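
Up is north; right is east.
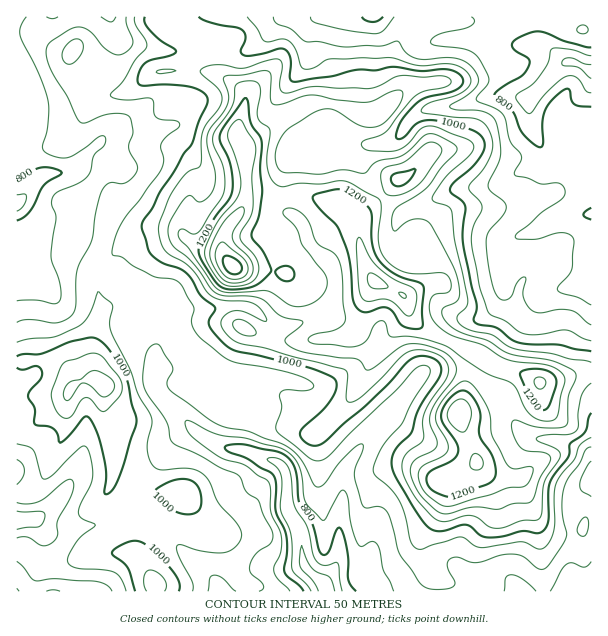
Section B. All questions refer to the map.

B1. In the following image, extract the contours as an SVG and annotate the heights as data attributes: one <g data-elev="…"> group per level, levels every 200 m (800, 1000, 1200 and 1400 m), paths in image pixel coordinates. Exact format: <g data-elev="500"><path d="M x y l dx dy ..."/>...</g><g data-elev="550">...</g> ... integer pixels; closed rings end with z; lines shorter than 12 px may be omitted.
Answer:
<g data-elev="800"><path d="M304 591l-5-6-12-9-3-4 3-20 0-13-2-9-9-18 0-27-2-9-4-4-10-5-12-8-20-7-3-3 1-3 11-2 11 1 30 7 12 7 4 6 2 8 3 30 13 21 8 28 3 3 4-1 9-24 3-2 2 1 3 7 4 18 0 26 3 6 5 5"/><path d="M591 220l-5-2-3-3 2-3 6-4"/><path d="M17 181l15-10 9-3 12 0 9 5-18 12-14 26-6 6-7 3"/><path d="M591 107l-12-1-5-2-3-5-2-10-3 0-6 4-10 9-5 9-3 12 1 20-3 4-6-3-10-9-4-6-7-18-17-12-2-3 1-3 5-4 22-14 7-9 1-4-1-3-13-8-4-4 1-5 5-4 13-6 9 0 26 10 25 5"/><path d="M383 17l-5 4-6 1-7-2-3-3"/></g><g data-elev="1000"><path d="M179 591l1-4-1-6-9-14-23-21-6-4-6-1-7 1-9 4-6 5-1 3 16 14 7 23"/><path d="M180 513l14 1 4-3 3-5 0-9-2-9-5-6-6-3-9 0-9 3-12 6-4 4 2 5 6 6 9 6z"/><path d="M17 368l6 2 13-4 5 3 1 5-1 4-11 12-2 5 1 4 6 9-1 15 2 2 12 1 6 3 3 5 3 9 9-8 15-18 3-1 3 3 9 18 6 25 1 15-2 15 1 2 5-1 6-8 5-12 16-53-10-40-17-29-11-11-9-2-21 4-28 12-17 0-7 2"/><path d="M591 351l-16-2-17-4-27-1-12-1-8-4-14-11-18-4-5-3 3-16-6-20-8-45 2-33-3-6-10-7-2-5 3-6 18-15 9-10 4-9 0-9-5-6-8-4-40-10-8 1-6 2-15 15-4 1-2-2 2-9 4-8 16-18 8-5 24-5 10-5 3-6-4-7-12-5-27 2-28-4-17 3-19 0-24 6-39 6-3-5 0-20-5-7-6-1-18 5-16 2-4-5 5-13-4-8-6-3-26-5-11-5"/><path d="M145 17l0 6 5 8 9 8 17 12-6 5-18 4-7 3-6 11-1 9 5 3 24-2 25 3 12 6 4 8-9 21-7 22-9 10-10 19-13 19-8 17-10 13 0 6 6 21 4 6 8 6 19 7 7 5 6 7 9 16 13 10 1 3-6 11 0 6 7 9 12 12 11 5 70 16 20 7 6 4 2 8-6 12-8 11-22 21-1 4 4 6 10 5 9-3 46-41 20-19 20-23 11-4 12 2 8 7 1 4-1 6-21 33-8 25-14 14-5 12 0 8 2 7 17 30 14 20 5 4 5 3 9 0 21-6 6 2 9 8 6 2 17-1 19-5 15 2 6-2 5-9 0-31 3-11 17-22 2-14 12-9 4-4 2-12 3-6"/></g><g data-elev="1200"><path d="M448 497l11-2 29-11 5-4 3-6-1-9-3-9-13-21 2-19-2-8-8-13-7-4-6 1-8 6-6 9-3 7 2 9 14 21 1 6-1 5-7 7-19 9-4 6 0 6 4 6 7 5z"/><path d="M540 410l5 0 4-5 7-19 0-8-5-6-8-2-10-1-10 2-2 1-1 3 9 23 5 8z"/><path d="M412 329l7 0 4-3-1-15 2-24-5-5-15-4-10-5-15-13-5-8-2-9 0-27-3-8-16-13-11-5-9 0-19 5-1 3 3 6 21 23 8 18 5 17 3 35 3 9 4 5 5 1 16-5 6 1 6 4 8 12z"/><path d="M224 288l12 1 16-2 10-6 9-11-7-18-10-12-3-4 8-20 3-21-2-27 2-24-2-7-9-14-3-21-2-4-3 2-17 23-6 12 1 8 7 15 3 10 2 15-1 11-4 7-15 20-14 28 2 9 10 17 7 9z"/><path d="M284 281l6 0 4-3 0-6-4-5-8-1-6 4-1 3 2 3z"/><path d="M397 186l5-1 6-3 8-12-2-1-21 5-2 3 0 5 3 3z"/></g><g data-elev="1400"><path d="M230 273l4 1 5-1 3-3 0-4-8-8-9-2-2 2 0 6 4 6z"/></g>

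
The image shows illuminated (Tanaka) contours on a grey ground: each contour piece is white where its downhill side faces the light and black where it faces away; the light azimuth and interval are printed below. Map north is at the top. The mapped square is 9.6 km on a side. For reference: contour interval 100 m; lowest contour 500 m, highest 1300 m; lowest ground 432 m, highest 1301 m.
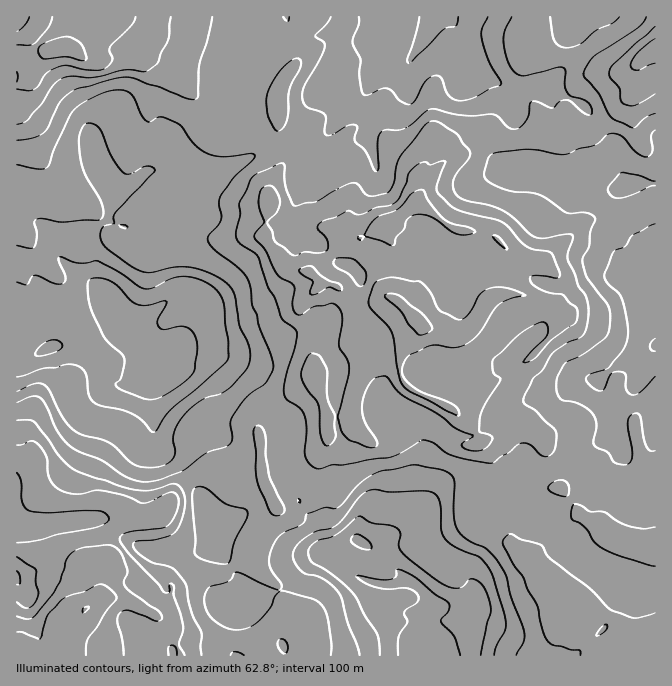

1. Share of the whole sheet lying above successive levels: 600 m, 91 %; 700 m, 80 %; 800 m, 60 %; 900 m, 35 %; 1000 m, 19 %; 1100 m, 6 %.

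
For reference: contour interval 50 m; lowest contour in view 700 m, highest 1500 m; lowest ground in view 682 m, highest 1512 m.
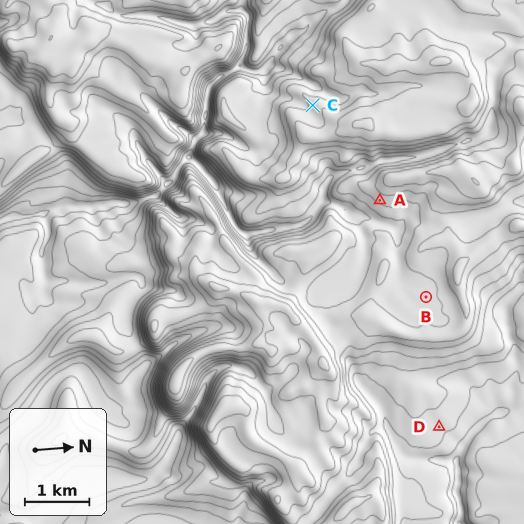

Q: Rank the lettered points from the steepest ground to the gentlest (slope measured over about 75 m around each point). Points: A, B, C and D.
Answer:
A C D B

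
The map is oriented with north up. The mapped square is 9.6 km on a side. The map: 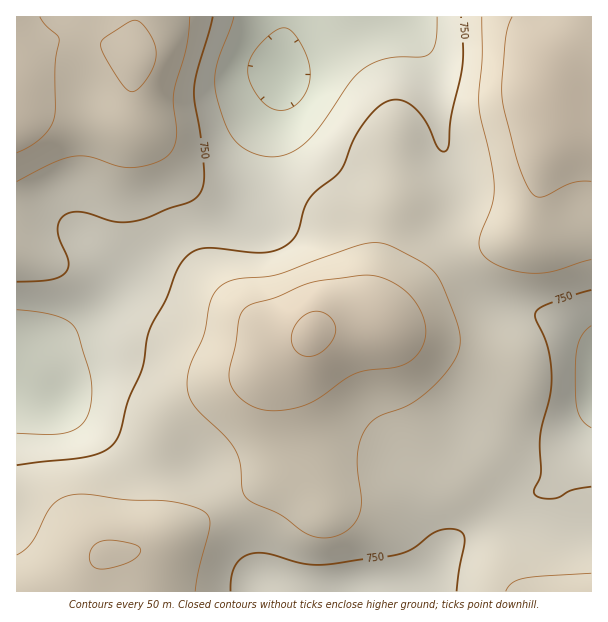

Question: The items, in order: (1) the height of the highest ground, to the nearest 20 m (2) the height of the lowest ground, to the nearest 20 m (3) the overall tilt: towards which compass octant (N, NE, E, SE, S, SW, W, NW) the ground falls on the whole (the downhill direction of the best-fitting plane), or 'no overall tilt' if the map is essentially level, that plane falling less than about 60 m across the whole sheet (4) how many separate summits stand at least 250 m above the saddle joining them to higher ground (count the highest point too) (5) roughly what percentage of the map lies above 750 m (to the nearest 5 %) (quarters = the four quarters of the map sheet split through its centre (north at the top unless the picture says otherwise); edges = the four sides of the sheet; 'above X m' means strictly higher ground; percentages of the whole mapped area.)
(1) About 920 m is the highest elevation on the sheet.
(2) About 640 m is the lowest elevation on the sheet.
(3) No overall tilt - high and low ground are spread across the sheet.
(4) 1 summit rises at least 250 m above its surroundings.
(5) Ground above 750 m makes up about 70 % of the sheet.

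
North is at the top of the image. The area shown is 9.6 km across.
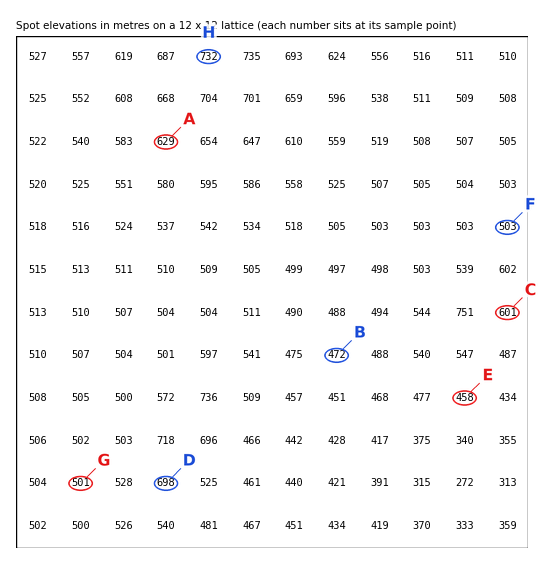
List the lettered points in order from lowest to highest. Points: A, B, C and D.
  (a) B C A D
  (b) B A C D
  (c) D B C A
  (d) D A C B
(a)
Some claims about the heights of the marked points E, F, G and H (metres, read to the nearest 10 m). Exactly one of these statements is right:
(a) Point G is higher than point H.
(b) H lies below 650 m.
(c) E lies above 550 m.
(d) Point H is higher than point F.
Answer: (d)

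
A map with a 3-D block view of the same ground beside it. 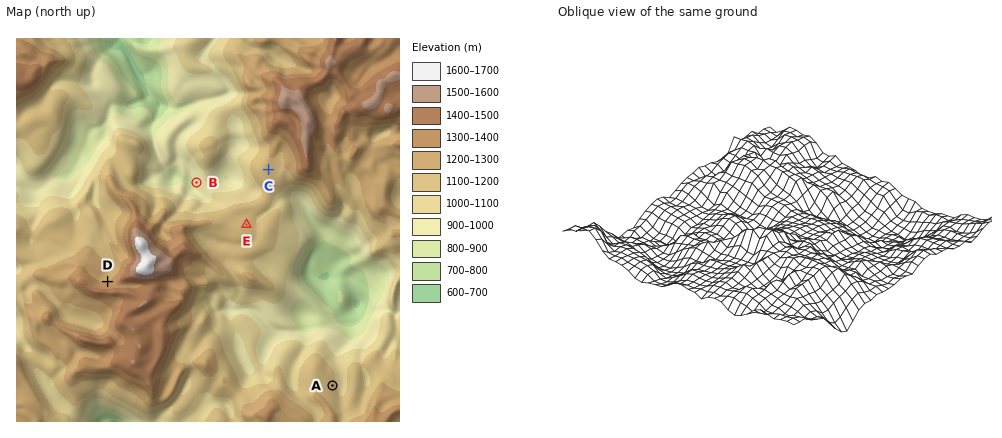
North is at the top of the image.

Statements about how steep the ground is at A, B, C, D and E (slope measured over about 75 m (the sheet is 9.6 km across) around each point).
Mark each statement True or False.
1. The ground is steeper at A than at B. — False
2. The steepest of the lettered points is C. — False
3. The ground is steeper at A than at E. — True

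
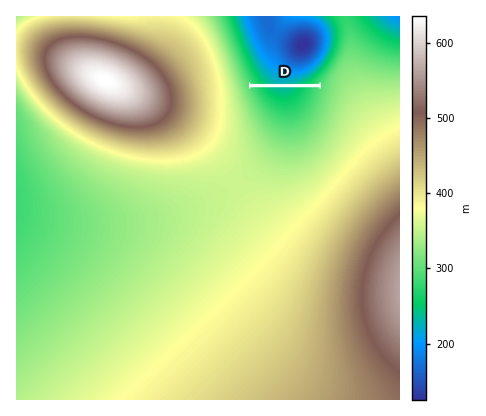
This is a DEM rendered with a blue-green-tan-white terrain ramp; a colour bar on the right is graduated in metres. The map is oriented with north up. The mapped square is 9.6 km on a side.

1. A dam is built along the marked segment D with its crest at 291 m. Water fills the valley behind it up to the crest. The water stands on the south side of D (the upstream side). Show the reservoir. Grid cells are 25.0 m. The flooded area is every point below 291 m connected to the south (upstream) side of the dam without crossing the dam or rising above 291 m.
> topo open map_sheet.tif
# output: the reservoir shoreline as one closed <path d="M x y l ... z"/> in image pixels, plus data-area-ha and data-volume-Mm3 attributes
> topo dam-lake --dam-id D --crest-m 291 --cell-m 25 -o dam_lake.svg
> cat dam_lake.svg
<path d="M318 87l-67 1 10 16 11 12 8 5 10 2 10-4 7-7 7-12 4-10 0-3z" data-area-ha="104" data-volume-Mm3="22.28"/>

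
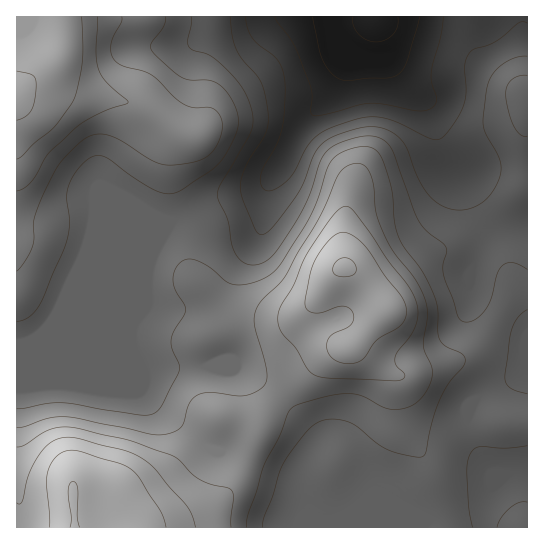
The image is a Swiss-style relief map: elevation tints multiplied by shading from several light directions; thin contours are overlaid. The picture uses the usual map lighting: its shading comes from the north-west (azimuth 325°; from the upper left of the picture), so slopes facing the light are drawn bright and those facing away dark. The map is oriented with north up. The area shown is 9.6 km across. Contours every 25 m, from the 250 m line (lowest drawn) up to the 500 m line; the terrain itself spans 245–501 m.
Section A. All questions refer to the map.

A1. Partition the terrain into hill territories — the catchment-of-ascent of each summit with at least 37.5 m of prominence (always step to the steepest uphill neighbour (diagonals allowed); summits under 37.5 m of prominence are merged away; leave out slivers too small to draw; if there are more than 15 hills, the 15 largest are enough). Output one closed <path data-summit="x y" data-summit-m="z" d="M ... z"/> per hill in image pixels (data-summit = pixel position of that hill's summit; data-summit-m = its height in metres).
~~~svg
<path data-summit="73 494" data-summit-m="501" d="M269 181l-12 10-32 8-50 21-7 10-91 91-46 20-15 4 0 182 511 1 0-160-14 12-35 17-10 17 3 19 12 28 8 11 14 0 3 2-17 15-4 14-8 9-13 4-36 4-55-28-14-27-14-14-20-8-6 1-4 4 2-9-3-5-45-46-36-20-26-2 16-8-8-28-12-21-16-2 10-2 10-5 47-58 7-16z"/><path data-summit="345 267" data-summit-m="478" d="M333 17l-1 20 12 28-4 16-9 16-27 26-19 38-14 18-4 11-4 36-7 16-47 58-10 5-10 2 16 2 12 21 8 28-15 9 25 1 36 20 45 46 3 5-1 8 5-4 4 0 10 2 16 10 11 14 8 20 3 3 55 28 43-5 6-3 6-6 6-17 17-15-3-2-14 0-6-7-13-28-4-23 10-17 35-17 15-13 0-41-15-17-40-17-4-5 2-17 12-35 0-13-20-44-19-21-16-51-24-23-15-22-24-5-18-12-8-11z"/><path data-summit="17 95" data-summit-m="482" d="M331 16l-315 1 1 327 14-3 46-20 91-91 7-10 50-21 32-8 15-13 13-17 19-38 27-26 12-23 1-9-12-28z"/>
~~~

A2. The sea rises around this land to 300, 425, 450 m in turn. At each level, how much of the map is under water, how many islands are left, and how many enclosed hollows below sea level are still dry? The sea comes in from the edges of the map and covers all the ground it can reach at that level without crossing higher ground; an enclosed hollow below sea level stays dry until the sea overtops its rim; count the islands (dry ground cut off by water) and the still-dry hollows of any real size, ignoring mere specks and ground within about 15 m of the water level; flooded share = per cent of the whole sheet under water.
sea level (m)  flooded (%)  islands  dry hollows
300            9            0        0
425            83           1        0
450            90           1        0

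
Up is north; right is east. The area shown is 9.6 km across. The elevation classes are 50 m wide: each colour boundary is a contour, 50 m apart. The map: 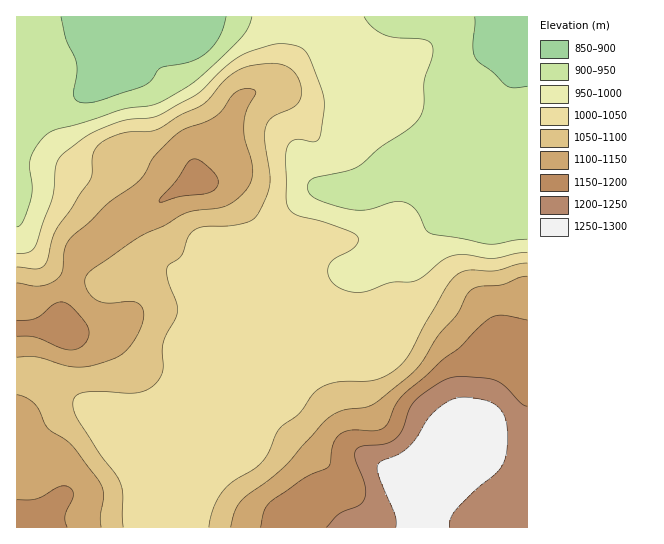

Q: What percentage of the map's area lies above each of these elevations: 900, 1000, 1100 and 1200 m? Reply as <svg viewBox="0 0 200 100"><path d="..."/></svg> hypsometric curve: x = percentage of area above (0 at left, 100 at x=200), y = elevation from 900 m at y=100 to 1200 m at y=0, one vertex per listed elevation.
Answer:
<svg viewBox="0 0 200 100"><path d="M190 100l-54-33-81-34-38-33"/></svg>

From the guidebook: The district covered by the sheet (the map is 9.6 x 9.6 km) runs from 860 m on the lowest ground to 1300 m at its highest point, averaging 1050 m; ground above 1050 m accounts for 38.4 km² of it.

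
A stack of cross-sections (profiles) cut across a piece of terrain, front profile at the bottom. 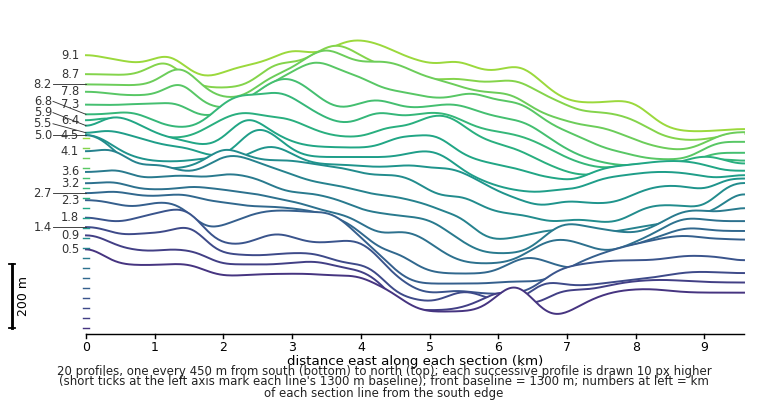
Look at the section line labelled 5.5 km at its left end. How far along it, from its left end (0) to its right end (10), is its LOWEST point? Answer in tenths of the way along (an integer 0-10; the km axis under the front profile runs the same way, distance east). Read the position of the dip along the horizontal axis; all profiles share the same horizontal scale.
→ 7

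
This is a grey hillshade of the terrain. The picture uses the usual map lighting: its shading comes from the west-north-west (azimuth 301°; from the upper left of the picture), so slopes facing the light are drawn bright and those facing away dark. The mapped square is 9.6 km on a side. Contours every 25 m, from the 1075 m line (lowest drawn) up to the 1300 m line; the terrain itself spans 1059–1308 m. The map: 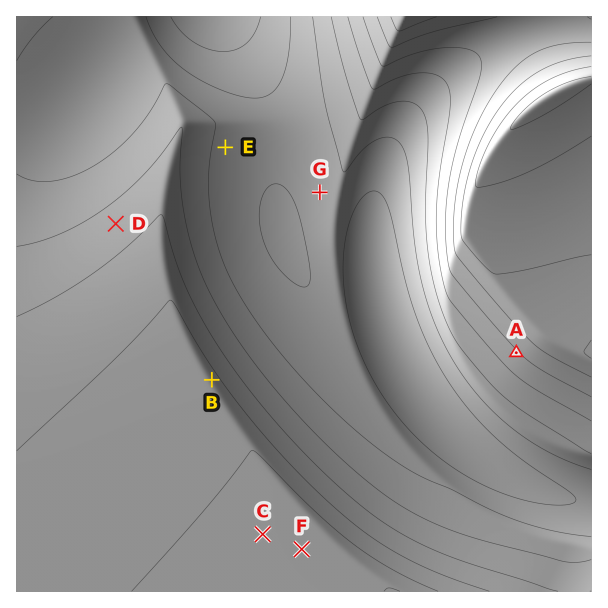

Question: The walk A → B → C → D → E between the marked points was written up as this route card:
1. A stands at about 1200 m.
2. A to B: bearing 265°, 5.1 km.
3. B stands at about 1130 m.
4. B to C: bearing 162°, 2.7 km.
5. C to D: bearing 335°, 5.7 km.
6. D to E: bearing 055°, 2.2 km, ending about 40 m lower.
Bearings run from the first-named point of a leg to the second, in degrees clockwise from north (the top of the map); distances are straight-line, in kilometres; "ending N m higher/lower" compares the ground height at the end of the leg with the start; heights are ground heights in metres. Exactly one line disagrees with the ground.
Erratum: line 3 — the height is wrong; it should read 1210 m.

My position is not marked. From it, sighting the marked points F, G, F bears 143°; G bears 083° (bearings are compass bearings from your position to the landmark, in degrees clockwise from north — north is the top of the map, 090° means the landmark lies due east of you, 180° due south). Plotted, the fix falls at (57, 225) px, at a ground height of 1145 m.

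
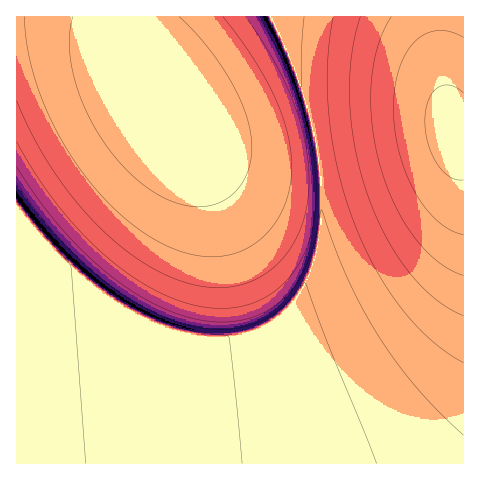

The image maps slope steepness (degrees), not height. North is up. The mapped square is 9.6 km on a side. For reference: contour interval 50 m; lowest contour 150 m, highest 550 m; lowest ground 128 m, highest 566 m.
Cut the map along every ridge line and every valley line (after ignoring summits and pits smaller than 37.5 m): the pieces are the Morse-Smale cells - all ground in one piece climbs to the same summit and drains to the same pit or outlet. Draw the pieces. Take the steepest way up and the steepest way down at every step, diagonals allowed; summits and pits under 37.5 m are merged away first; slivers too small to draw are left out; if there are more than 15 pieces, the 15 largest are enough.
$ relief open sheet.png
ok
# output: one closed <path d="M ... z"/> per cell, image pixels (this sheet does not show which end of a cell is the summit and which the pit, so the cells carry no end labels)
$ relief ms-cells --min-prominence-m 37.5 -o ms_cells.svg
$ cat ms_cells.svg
<path d="M463 16l-23 1 2 52 10 61-5-2-26 1-104 17 5 32-2 58-9 36-7 15-13 19-24 20-19 10-20 4-211 17 0 107 447-1z"/><path d="M126 16l-110 1 1 340 179-13 52-8 26-14 17-16 13-19 12-29 6-33 0-47-5-31-37 5-32 0-31-5-27-13-21-22-27-42-12-27z"/><path d="M271 16l-144 0 0 10 5 21 10 23 27 42 21 22 27 13 31 5 32 0 29-3 7-2 1-3-12-47-14-38z"/><path d="M439 16l-167 1 29 66 17 63 24-3 2-2 5 1 8-4 20-1 4-2 3 1 37-7 26-1 5 2-10-61z"/>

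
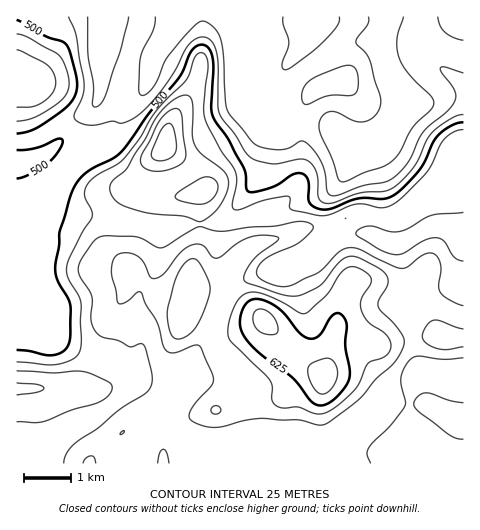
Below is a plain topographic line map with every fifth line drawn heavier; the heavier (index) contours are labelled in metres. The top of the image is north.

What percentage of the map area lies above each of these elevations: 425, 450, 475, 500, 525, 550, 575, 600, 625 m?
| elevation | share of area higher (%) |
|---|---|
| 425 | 96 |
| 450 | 83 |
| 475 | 77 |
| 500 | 67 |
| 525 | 60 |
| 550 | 42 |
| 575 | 19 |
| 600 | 8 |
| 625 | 3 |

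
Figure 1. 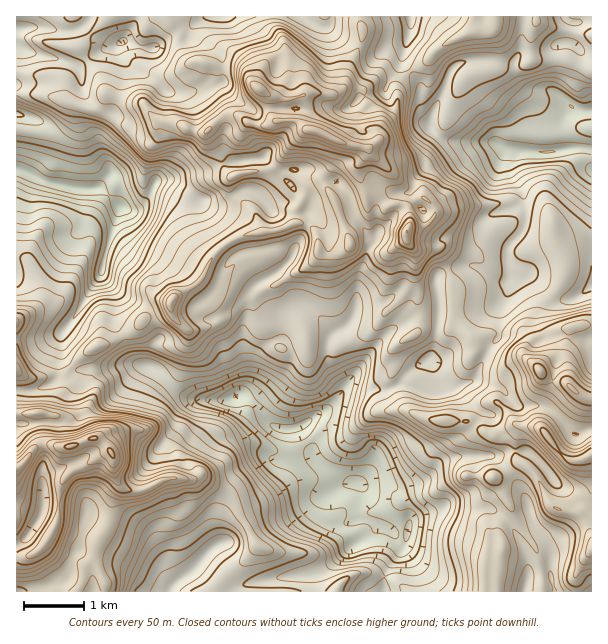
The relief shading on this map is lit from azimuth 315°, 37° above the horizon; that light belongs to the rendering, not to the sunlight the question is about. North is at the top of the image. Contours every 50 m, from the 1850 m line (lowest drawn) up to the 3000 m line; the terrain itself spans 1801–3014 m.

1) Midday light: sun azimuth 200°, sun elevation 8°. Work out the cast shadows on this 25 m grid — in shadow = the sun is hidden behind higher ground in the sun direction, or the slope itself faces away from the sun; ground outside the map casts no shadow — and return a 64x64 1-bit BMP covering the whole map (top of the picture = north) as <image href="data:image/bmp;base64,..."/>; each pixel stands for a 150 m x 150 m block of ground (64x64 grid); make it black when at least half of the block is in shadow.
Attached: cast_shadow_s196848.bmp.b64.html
<image width="64" height="64" href="data:image/bmp;base64,Qk0+AgAAAAAAAD4AAAAoAAAAQAAAAEAAAAABAAEAAAAAAAACAAATCwAAEwsAAAIAAAAAAAAA////AAAAAAAAADg/4B4AAAAwOB/4PgAQADAcA//8AAAAMA8AP/wAAMAQB4P//AEA4AABH//8AwBgAAA///gDAHQAAD//+A8AtgAAf//4DoAWAAB//+ABjiYAAH//wAEcIgwA///gABwAD5P//8AAOAAP////wHxwgA////3AfuDAH///+AA8x+4////wAAAP//3//+AAAB//////4AAcP3/////gB/3//////+Df8/j////+Af//uP////wA//4Df///+AA/+Af////wAB/wP////+AAD9B/////4AAHwP///8fAAAAH////w8AAABP/f//YAAAQPf///7gAAAA/////uAAAAB////+4AAACD////+AAAAYH////8AgABgD/f//wBAACYH8///ADAABAP3///AEAAAAf///+ACCOAA////+AZg8AB/////xmPAAH/////+4cDg//////jB3DH////nwIf/+f///8cBh//7////AAMB//////8YAAP///f//h8AB///8f+ADwAP///wHAAAACf///AAAAAB////9gABgA/////+AA/Hf/////AAH/7/////8Dg//H///+Dw8f/4////4QA3//v////AAHf/9////4AP5/53////gA/P//////cCLAf/////4APD8//////wAAfxj/////wAcAAD/////APw=="/>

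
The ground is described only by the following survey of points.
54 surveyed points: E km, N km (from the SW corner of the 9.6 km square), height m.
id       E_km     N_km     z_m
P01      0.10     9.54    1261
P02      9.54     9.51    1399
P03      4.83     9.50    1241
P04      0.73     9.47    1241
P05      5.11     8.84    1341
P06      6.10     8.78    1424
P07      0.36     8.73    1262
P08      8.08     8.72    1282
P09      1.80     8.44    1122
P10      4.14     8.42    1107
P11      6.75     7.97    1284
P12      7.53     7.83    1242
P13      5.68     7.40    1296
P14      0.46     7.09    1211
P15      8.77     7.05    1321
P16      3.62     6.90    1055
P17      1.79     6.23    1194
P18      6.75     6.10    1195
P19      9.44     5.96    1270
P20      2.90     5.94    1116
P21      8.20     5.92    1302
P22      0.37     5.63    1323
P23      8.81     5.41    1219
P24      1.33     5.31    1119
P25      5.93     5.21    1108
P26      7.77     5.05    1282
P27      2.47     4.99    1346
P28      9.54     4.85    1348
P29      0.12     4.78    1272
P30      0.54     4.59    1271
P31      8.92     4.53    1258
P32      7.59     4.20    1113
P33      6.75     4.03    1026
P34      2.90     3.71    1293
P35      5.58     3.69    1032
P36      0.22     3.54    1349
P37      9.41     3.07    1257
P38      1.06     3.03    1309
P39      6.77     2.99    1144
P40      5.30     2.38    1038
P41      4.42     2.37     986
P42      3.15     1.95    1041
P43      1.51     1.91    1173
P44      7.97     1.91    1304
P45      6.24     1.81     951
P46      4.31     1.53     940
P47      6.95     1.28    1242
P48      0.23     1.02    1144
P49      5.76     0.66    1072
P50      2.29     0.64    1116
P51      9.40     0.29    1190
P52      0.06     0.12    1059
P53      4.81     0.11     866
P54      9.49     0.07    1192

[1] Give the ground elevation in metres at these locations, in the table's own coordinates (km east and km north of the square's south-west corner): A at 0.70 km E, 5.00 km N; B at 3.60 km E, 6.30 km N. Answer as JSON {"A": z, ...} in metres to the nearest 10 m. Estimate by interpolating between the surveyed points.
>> {"A": 1290, "B": 1070}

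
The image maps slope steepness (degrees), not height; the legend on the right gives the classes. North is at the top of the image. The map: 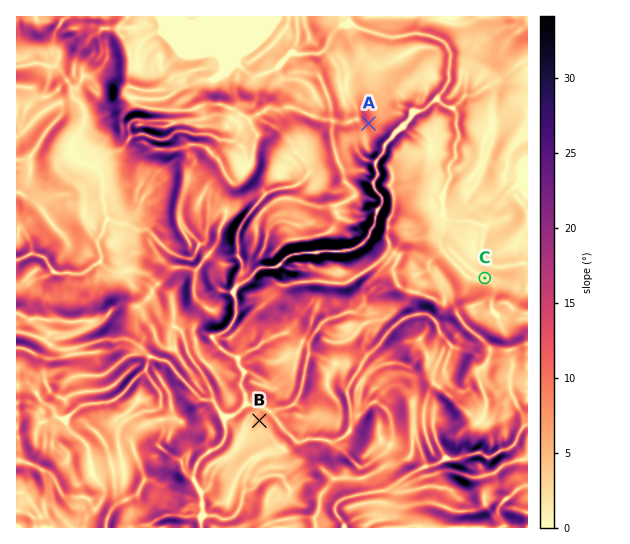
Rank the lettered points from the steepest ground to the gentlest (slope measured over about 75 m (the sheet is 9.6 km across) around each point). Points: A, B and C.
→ A B C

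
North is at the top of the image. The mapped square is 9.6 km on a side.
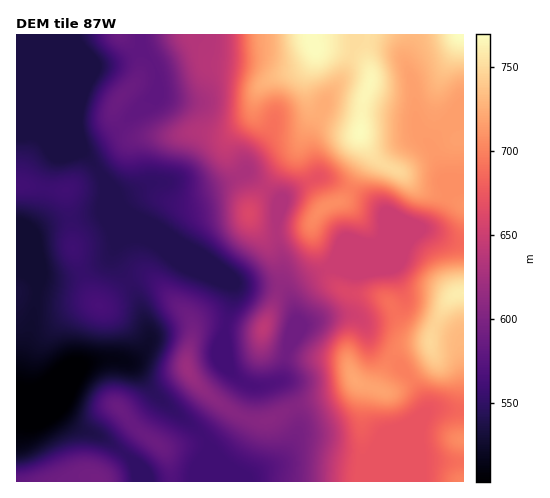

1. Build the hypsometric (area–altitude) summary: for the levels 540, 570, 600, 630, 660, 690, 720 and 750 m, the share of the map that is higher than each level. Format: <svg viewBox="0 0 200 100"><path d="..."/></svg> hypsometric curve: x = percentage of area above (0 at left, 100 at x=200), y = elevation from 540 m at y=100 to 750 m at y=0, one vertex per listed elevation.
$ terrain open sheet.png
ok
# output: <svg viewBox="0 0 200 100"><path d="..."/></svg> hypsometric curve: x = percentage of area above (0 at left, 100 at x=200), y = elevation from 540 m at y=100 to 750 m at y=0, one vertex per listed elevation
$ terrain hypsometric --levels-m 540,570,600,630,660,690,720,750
<svg viewBox="0 0 200 100"><path d="M173 100l-42-14-28-15-15-14-21-14-20-14-23-15-17-14"/></svg>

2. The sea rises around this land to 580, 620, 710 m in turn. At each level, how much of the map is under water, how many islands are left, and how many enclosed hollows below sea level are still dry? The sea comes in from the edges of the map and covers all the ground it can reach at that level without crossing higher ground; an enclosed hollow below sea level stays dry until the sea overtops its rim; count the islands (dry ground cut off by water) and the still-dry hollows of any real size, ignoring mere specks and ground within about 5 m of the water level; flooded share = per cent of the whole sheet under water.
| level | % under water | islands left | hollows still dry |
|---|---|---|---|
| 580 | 39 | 1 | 0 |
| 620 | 54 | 1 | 0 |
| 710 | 84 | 1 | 0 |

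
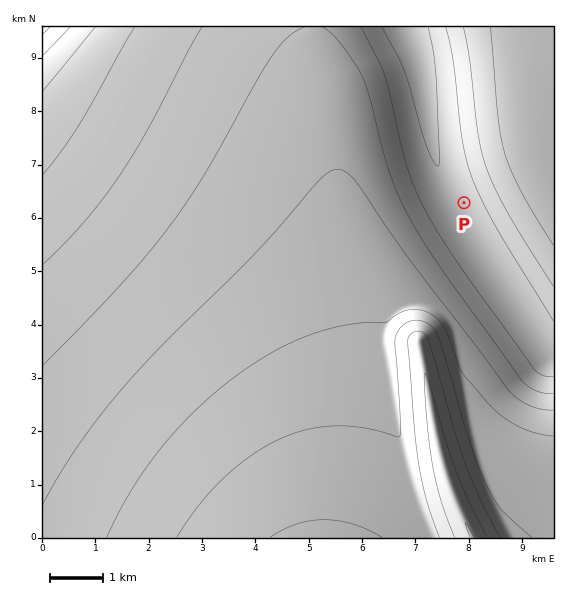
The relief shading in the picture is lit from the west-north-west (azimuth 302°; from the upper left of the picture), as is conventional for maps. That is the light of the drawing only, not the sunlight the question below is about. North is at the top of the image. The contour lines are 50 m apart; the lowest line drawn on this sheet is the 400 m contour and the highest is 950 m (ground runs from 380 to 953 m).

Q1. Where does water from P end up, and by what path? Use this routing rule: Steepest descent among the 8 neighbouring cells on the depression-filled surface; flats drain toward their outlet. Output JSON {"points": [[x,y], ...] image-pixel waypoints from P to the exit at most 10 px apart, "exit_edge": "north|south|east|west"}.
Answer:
{"points": [[464, 203], [453, 203], [448, 192], [443, 181], [440, 171], [436, 160], [433, 149], [432, 139], [429, 128], [428, 117], [427, 107], [425, 96], [424, 85], [421, 75], [419, 64], [416, 53], [412, 43], [408, 32], [407, 27]], "exit_edge": "north"}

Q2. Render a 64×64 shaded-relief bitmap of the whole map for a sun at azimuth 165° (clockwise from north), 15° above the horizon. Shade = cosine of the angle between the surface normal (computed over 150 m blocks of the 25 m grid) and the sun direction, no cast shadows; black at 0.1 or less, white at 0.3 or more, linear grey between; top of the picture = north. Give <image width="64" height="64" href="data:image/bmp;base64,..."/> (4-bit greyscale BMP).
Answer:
<image width="64" height="64" href="data:image/bmp;base64,Qk12CAAAAAAAAHYAAAAoAAAAQAAAAEAAAAABAAQAAAAAAAAIAAATCwAAEwsAABAAAAAAAAAAAAAAABEREQAiIiIAMzMzAERERABVVVUAZmZmAHd3dwCIiIgAmZmZAKqqqgC7u7sAzMzMAN3d3QDu7u4A////AKqqqqqqqqqqqqqqqqqqqqqqqqqqqru7u87d6Xh4u7u7qqqqqqqqqqqqqqqqqqqqqqqqqqqqu7u7zd3piIi7u7uqqqqqqqqqqqqqqqqqqqqqqqqqqqqru7vd3ciIiru7u6qqqqqqqqqqqqqqqqqqqqqqqqqqqqq7q9zdmIiLu7u7qqqqqqqqqqqqqqqqqqqqqqqqqqqqqquszMyIiKu7u7uqqqqqqqqqqqqqmZmaqqqqqqqqqqqqqqzM24mIu7u7u6qqqqqqqqqqqqmZmZmqqqqqqqqqqqqqu7vJmZm7u7u7qqqqqqqqqqqqmZmZmZqqqqqqqqqqqqq7u8mZmru7u7uqqqqqqqqqqqmZmZmZmaqqqqqqqqqqqrq7qaqbu7u7u6qqqqqqqqqqqZmZmZmZqqqqqqqqqqqqqqyqqqu7uqqqqqqqqqqqqqqZmZmZmZmaqqqqqqqqqqqqq6qqu7qqqqqqqqqqqqqqqpmZmZmZmZqqqqqqqqqqqqqrq6q7qqqZmaqqqqqqqqqqmZmZmZmZmqqqqqqqqqqqmaqrurqqmYiIqqqqqqqqqqmZmZmZmZmaqqqqqqqqqqqZuru7uqmYd2aqqqqqqqqqqZmZmZmZmZqqqqqqqqqqqZm6u7uqmYdlVaqqqqqqqqqpmZmZmZmZmqqqqqqqqqqpmbq7u6qYdlQzqqqqqqqqqqmZmZmZmZmqqqqqqqqqqqmZu7u7qph1QyGqqqqqqqqqqZmZmZmZmaqqqqqqqqqqqZqru7upmHVCEaqqqqqqqqqqmZmZmZmaqqqqqqqqqqmZmqu7uqmYdkIRqqqqqqqqqqqZmZmZmaqqqqqqqqqqqZmaq7u6mZh2VCKqqqqqqqqqqqmZmZmaqqqqqqqqqqqqmZuru6qZiId2VKqqqqqqqqqqqpmZqqqqqqqqqqqqqqqZm6u6qZiIiIiIqqqqqqqqqqqqqqqqqqqqqqqqqqqqqpmqq7qpiId4iauqqqqqqqqqqqqqqqqqqqqqqqqqqqqamaqrqqmId4iavKqqqqqqqqqqqqqqqqqqqqqqqqqqqpdmZ5qpmId3iZvNqqqqqqqqqqqqqqqqqqqqqqqqqqqqlCEAWImYh3iJq86qqqqqqqqqqqqqqqqqqqqqqqqqqqqUAAAUaYh3eJq83qqqqqqqqqqqqqqqqqqqqqqqqqqqqqcAAAJoiHeIm83uqqqqqqqqqqqqqqqqqqqqqqqqqqqqqmEAFYiHeImrze+qqqqqqqqqqqqqqqqqqqqqqqqqqqqqqGZ4iIeImrze76qqqqqqqqqqqqqqqqqqqqqqqqqqqqqqqZmIeImbze7/maqqqqqqqqqqqqqqqqqqqqqqqqu7qqqpmIiIiavN7/+Zmqqqqqqqqqqqqqqqqqqqqqqqu7uqqpmYiIiavN7//5mZqqqqqqqqqqqqqqqqqqqqqru7u6qqmYiIiavN7v//mZmaqqqqqqqqqqqqqqqqqqqru7u7qqqZiIiZq83v//6ZmZqqqqqqqqqqqqqqqqqqqru7u7uqqZmIiJq83u///pmZmqqqqqqqqqqqqqqqqqqru7u7u6qpmYiJq83u///umZmZqqqqqqqqqqqqqqqqqru7u7u7qqmZiJmrze7//u6ZmZmqqqqqqqqqqqqqqqqru7u7u7uqqZmZmrze7//u7ZmZmaqqqqqqqqqqqqqqqqu7u7u7u6qpmZmrvN7v/u7tmZmZqqqqqqqqqqqqqqqqu7u7u7u7qqmZmqvN3u7u7t2ZmZmqqqqqqqqqqqqqqqq7u7u7u7uqqpmqu83u7u7t3ZmZmaqqqqqqqqqqqqqqq7u7u7u7u7qqqqq8ze7u7t3cmZmZqqqqqqqqqqqqqqqru7u7u7u7u6qqq7zd3u7t3dyZmZmqqqqqqqqqqqqqqqu7u7u7u7u7u7u7zM3d3d3dzJmZmaqqqqqqqqqqqqqqq7u7u7u7u7u7u7vMzN3d3dzMmZmZqqqqqqqqqqqqqqq7u7u7u7u7u7u7u8zMzN3czMyZmZmqqqqqqqqqqqqqqru7u7u7u7vMzLu7u7zMzMzMzJmZmaqqqqqqqqqqqqqqq7u7u7u7zMzMzLu7u7vMzMzMmZmZqqqqqqqqqqqqqqqru7u7u7vMzMzMu7u7u7zMzMyZmZmqqqqqqqqqqqqqqqu7u7u7u8zMzMy7u6q7u7zMzJmZmqqqqqqqqqqqqqqqq7u7u7u8zMzMzLu6qqu7vMzMmZmZqqqqqqqqqqqqqqqqu7u7u7zMzMzMu6qqq7u7zMyZmZmqqqqqqqqqqqqqqqq7u7u7vMzMzMy7qqqqu7vMzImZmaqqqqqqqqqqqqqqqqu7u7u7zMzMy7uqqqq7u8zMiJmZmqqqqqqqqqqqqqqqqru7u7vMzMzLuqqqqru7vMx4iZmZqqqqqqqqqqqqqqqqq7u7u7vMzLu6qqqqu7u8zGeImZmqqqqqqqqqqqqqqqqqqqu7u7u7u7qqqqq7u7vMVniJmZqqqqqqqqqqqqqqqqqqqqqqq7u7uqqqq7u7u7xFZ3iZmaqqqqqqqqqqqqqqqqqqqqqqq7u7qqqru7u7uzRWd4iZmqqqqqqqqqqqqqqqqqqqqZqqu7u7u7u7u7u7EjRmeImZqqqqqqqqqqqqqqqqqqqpmqq7u7u7u7u7u7sBI0VniJmaqqqqqqqqqqqqqqqqqpmaqru7u7u7u7u7uwASRWd4mZmqqqqqqqqqqqqqqqqqmZqqu7zMu7u7u7u7"/>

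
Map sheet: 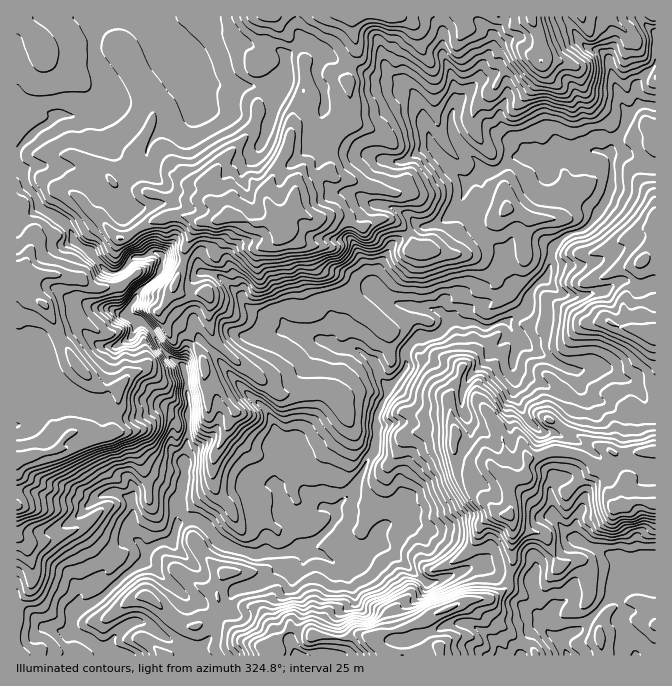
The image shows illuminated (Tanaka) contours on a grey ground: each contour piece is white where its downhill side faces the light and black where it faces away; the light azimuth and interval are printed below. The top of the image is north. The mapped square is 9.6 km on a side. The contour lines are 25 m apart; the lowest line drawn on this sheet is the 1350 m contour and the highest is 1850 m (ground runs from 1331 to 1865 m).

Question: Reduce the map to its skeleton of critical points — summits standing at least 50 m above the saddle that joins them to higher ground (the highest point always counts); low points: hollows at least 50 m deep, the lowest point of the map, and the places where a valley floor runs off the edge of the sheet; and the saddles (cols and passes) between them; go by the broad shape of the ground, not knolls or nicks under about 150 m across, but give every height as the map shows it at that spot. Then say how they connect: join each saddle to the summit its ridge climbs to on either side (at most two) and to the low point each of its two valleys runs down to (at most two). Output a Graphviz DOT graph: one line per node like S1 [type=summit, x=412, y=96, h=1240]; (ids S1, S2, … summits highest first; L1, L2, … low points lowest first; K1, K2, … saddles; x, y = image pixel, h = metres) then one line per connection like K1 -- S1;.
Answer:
graph terrain {
  S1 [type=summit, x=280, y=230, h=1865];
  S2 [type=summit, x=532, y=17, h=1860];
  S3 [type=summit, x=390, y=17, h=1850];
  S4 [type=summit, x=44, y=305, h=1780];
  S5 [type=summit, x=615, y=508, h=1764];
  S6 [type=summit, x=438, y=647, h=1734];
  S7 [type=summit, x=654, y=338, h=1708];
  L1 [type=low, x=112, y=654, h=1331];
  L2 [type=low, x=567, y=655, h=1467];
  K1 [type=saddle, x=444, y=17, h=1772];
  K2 [type=saddle, x=32, y=190, h=1640];
  K3 [type=saddle, x=510, y=575, h=1610];
  K4 [type=saddle, x=524, y=644, h=1565];
  K5 [type=saddle, x=500, y=167, h=1541];
  K6 [type=saddle, x=572, y=232, h=1497];
  K7 [type=saddle, x=495, y=325, h=1448];
  K1 -- S2;
  K1 -- S3;
  K1 -- L1;
  K2 -- S1;
  K2 -- S4;
  K2 -- L1;
  K3 -- S5;
  K3 -- S6;
  K3 -- L1;
  K3 -- L2;
  K4 -- S5;
  K4 -- S6;
  K4 -- L2;
  K5 -- S1;
  K5 -- S2;
  K5 -- L1;
  K6 -- S1;
  K6 -- S7;
  K6 -- L1;
  K7 -- S1;
  K7 -- S5;
  K7 -- L1;
}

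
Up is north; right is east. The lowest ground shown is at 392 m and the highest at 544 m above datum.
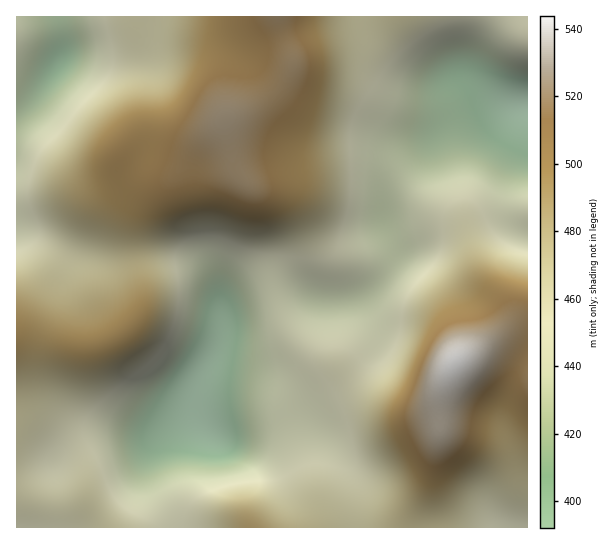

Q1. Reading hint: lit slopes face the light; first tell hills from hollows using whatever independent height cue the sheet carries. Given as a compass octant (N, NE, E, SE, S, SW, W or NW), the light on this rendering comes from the N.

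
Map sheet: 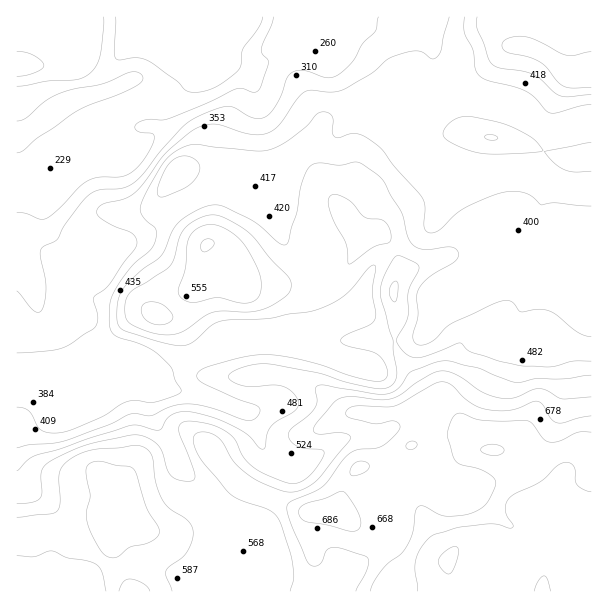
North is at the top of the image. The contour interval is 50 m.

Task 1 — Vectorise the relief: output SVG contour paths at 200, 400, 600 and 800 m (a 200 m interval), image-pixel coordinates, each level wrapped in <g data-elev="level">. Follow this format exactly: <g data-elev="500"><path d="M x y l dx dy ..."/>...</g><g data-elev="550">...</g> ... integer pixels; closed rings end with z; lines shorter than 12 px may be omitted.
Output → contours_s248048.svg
<g data-elev="200"><path d="M263 17l-5 11-16 22-1 15-3 6-23 16-9 4-11 1-9-2-11-10-29-20-9-2-17 2-4-1-2-8 2-34"/></g><g data-elev="400"><path d="M591 206l-36-3-13 2-15-11-11-3-10 1-17 5-23 10-11 8-15 15-6 3-5 0-3-2-2-4 1-20-2-9-28-31-12-17-14-11-10-5-8 0-12 4-4-1-3-5 1-15-3-3-4-2-8 1-12 13-15 12-12 8-10 4-15 1-57-7-11 2-12 6-9 8-21 37-3 9 0 6 4 7 10 9 1 6-1 8-4 7-17 15-14 18-9 17-2 13 1 14 3 7 6 4 24 8 15 9 13 14 4 12 6 9 0 3-7 4-19 6-20-2-9 2-25 15-28 12-14 4-9 0-8-2-5-5-8-15-5-3-7-1"/><path d="M481 153l40 0 19-1 3-2-7-9-8-6-16-8-15-5-24-5-9 0-9 2-9 7-3 8 4 6 17 9z"/><path d="M591 143l-47 9 11 12 10 6 10 2 16-1"/><path d="M464 17l1 16 8 17 3 21 6 7 43 13 8 5 13 15 5 2 40-8"/></g><g data-elev="600"><path d="M172 591l-6-15 0-4 2-5 14-9 5-6 5-12 1-10-5-9-18-12-8-9-6-18-4-26-3-5-5-4-9-2-37 4-12 3-11 4-10 8-5 7-1 9 1 23-3 8-6 3-34 3"/><path d="M591 397l-28 2-17-9-7-1-8 1-16 8-15 0-18-6-27-18-12-3-14 4-13 8-15 12-9 4-11 1-27-3-12 1-10 7-16 18-3 8 2 2 5 1 16-1 9 0 5 3 0 4-33 40-12 9-12 3-8 0-9-3-16-7-11-6-15-14-11-19-8-8-11-3-8 2-2 3-1 4 5 14 30 37 12 8 29 10 9 8 4 10 10 33 2 17-4 13"/><path d="M202 251l4 1 6-4 2-5-1-3-6-1-4 2-2 5z"/></g><g data-elev="800"><path d="M551 591l-3-11-3-4-3 1-3 3-5 11"/><path d="M446 573l4 1 5-8 4-14-1-4-2-1-8 2-9 9 0 8z"/></g>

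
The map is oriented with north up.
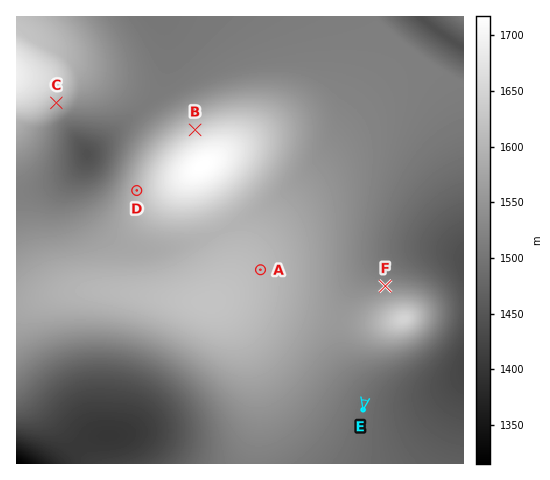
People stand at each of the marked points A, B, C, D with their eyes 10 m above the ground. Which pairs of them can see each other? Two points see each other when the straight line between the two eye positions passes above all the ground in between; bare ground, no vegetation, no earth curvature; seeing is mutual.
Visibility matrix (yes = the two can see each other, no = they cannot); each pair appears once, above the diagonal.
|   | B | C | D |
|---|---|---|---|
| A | no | no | no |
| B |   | yes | no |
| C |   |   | yes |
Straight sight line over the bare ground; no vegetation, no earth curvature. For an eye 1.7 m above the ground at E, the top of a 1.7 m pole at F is out of sight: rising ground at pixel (370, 373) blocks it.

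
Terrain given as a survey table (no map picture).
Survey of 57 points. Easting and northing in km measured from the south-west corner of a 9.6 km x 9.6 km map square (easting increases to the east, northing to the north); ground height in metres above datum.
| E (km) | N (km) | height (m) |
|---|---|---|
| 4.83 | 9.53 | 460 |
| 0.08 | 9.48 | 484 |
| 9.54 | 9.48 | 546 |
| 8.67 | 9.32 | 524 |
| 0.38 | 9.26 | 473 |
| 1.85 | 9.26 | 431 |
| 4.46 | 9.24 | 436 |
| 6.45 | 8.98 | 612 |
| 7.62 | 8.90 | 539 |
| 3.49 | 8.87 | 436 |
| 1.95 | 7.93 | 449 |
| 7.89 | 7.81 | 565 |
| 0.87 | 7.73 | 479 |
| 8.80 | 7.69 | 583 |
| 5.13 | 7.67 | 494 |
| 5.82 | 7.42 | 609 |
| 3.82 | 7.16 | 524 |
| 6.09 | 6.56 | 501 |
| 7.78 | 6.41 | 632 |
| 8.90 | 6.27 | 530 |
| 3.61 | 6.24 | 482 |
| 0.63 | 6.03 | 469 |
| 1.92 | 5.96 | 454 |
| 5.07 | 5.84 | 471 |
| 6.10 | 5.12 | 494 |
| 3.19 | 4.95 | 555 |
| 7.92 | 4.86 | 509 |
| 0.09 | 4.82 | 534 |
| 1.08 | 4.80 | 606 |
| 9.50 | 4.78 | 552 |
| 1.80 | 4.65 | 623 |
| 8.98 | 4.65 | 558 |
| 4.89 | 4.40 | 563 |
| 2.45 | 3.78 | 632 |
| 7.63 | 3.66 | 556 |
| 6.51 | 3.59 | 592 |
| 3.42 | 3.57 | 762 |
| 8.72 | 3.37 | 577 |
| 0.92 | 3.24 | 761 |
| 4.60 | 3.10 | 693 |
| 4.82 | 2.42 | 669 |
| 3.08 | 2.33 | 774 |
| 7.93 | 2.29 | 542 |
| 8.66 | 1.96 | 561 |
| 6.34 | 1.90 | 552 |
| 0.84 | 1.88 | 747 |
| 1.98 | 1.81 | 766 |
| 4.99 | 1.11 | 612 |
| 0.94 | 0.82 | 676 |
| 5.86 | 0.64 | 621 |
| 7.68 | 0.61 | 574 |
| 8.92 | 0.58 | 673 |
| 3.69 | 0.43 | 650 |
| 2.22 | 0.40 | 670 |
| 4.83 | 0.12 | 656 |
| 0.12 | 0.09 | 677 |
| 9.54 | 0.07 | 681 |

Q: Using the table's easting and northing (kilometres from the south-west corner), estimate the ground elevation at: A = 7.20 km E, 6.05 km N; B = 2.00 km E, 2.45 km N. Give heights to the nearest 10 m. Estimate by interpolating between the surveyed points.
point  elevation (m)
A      580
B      730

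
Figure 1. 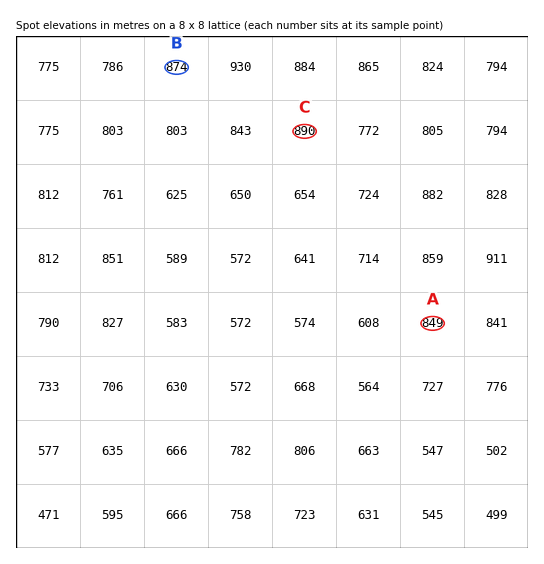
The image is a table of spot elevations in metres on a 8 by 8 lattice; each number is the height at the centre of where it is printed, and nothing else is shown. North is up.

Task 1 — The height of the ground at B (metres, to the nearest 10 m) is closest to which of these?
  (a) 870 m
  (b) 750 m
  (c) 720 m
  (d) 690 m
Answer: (a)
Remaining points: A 850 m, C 890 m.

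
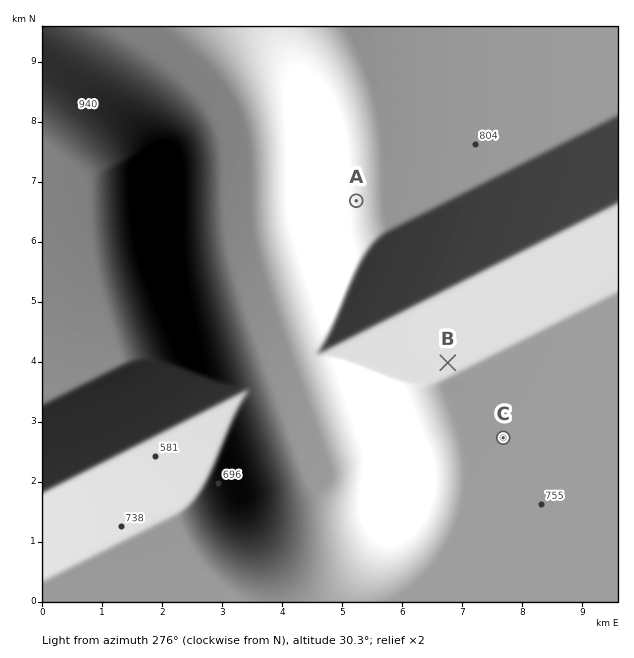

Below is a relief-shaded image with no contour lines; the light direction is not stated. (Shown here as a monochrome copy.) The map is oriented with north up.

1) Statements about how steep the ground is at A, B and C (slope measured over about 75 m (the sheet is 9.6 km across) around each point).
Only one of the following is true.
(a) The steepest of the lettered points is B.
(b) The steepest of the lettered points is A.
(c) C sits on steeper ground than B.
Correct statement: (a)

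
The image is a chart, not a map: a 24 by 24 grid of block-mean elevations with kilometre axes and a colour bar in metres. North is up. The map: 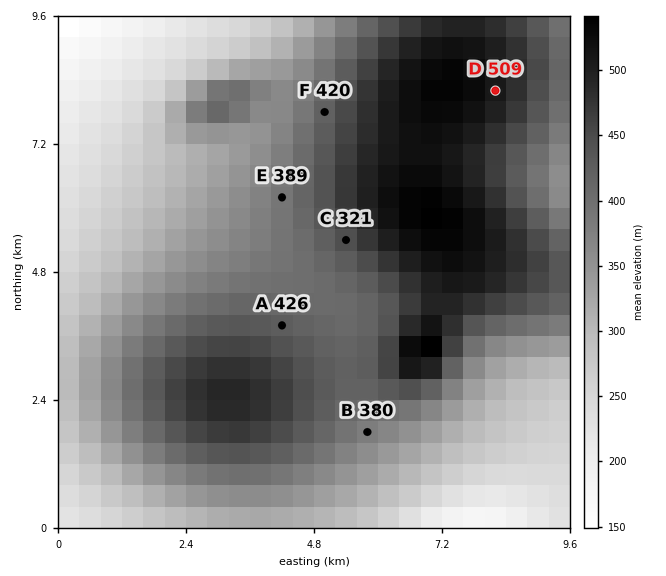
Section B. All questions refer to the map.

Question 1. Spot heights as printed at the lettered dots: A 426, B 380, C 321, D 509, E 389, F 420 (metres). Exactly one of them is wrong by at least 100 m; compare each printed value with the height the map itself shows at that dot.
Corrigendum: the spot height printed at C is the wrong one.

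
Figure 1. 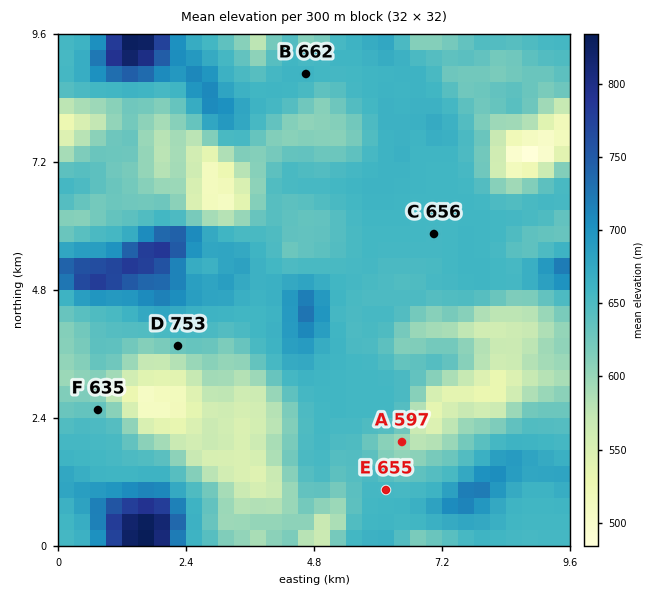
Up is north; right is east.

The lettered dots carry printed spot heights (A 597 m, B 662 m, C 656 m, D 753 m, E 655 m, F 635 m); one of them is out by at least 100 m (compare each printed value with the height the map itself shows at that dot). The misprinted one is D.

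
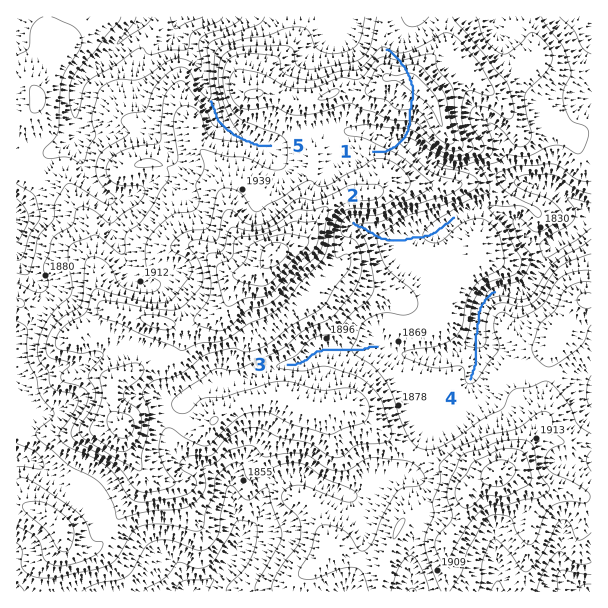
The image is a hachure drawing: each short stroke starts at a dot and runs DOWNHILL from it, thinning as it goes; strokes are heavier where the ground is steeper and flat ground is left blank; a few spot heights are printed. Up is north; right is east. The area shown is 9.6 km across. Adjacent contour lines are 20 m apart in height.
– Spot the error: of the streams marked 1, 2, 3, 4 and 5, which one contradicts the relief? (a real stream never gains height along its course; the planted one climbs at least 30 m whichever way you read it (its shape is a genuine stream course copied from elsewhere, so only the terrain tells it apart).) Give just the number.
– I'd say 1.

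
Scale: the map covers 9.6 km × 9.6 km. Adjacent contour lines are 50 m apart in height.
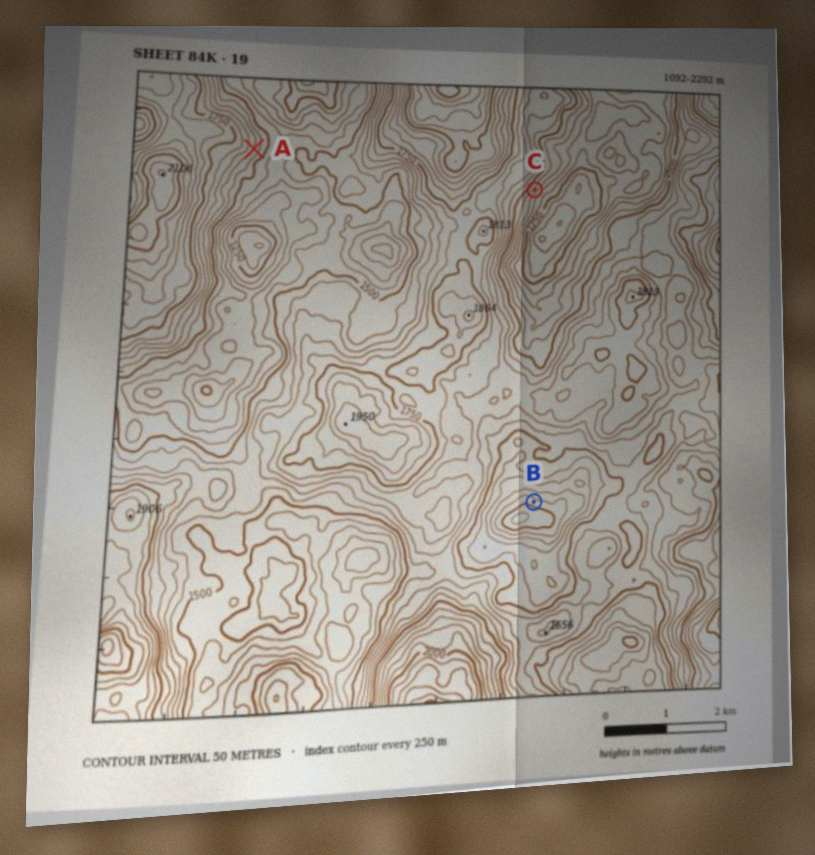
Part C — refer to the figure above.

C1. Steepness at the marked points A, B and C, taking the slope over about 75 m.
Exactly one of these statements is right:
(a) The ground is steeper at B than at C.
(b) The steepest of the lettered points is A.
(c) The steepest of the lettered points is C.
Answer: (c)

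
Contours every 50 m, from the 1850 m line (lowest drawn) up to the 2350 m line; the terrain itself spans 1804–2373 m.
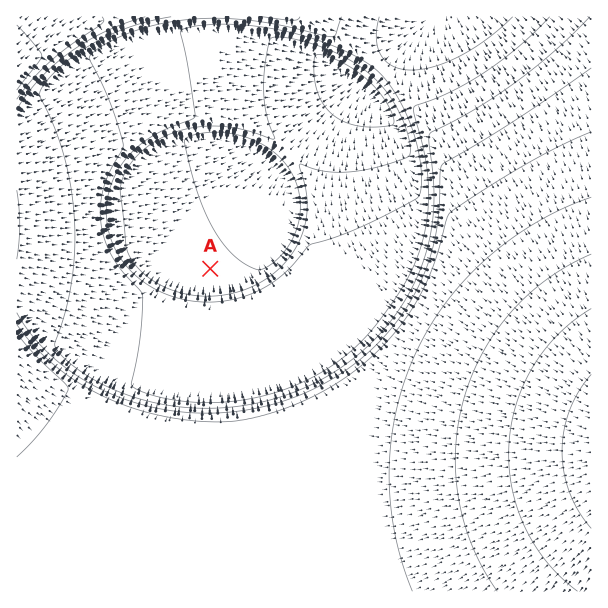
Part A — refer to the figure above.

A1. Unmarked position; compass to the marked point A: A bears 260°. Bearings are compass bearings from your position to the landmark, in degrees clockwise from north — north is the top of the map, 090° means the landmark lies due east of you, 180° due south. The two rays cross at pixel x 436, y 229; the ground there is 2090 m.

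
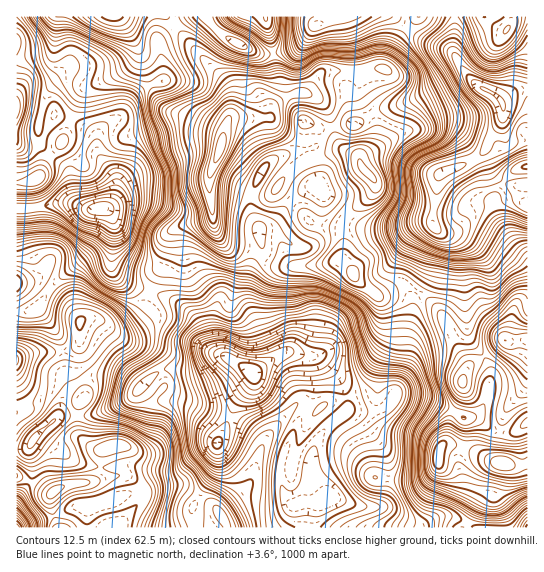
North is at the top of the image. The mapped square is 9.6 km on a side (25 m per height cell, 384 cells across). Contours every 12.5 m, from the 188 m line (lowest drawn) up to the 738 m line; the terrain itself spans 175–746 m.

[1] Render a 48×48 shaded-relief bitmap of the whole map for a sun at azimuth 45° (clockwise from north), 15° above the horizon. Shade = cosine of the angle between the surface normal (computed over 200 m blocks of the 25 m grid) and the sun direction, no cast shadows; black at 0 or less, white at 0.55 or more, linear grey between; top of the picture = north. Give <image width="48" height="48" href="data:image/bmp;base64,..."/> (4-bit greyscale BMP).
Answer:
<image width="48" height="48" href="data:image/bmp;base64,Qk32BAAAAAAAAHYAAAAoAAAAMAAAADAAAAABAAQAAAAAAIAEAAATCwAAEwsAABAAAAAAAAAAAAAAABEREQAiIiIAMzMzAERERABVVVUAZmZmAHd3dwCIiIgAmZmZAKqqqgC7u7sAzMzMAN3d3QDu7u4A////AAAFmYiIiZmph2jMqamIiIiId2VEVTESZwAWiHeIiJqpdnrbqqmIiIh3ZTMzMQAkZwA2dmZ3d5qod5zKmqh3d3VEQhAQABNGZQNXdmZ3d5upmt2oipd3dkIjMxAAAkVUQ3iJmIh3eKu7zuuHipd3dTI1ZRAANVQzM7qZqYd3iaq97+p3iZd3ZURohRADdlM0Z6mIhlZmeJrO/8hmiYh3ZVaJhQAFhlV5qZh3ZVd3m8zv/adWeYh3ZmeIcwAWiImruod3Zomr3t3/2oZVeId3dneHYxFHm6qpmYd3eKvN/93tuHZmeId3d3d3ZURYq6h3iXd3Z5rO/czLmIh4mId3d3d3dlVXiGZWd3eHZnm925mpmaqamHd3d3dmd1REQ0ZmZneHZ4m7qHiJq7qql2eIiIZmdkIQAmhmZXiId4mql3eavMu6hleZmHVEUxAABYhlVImId3iZdmeavcu5ZWiZmGQiIQAANohkM6mHdniIZWeK3sp1RWiIdlIBIRESR4hSNMqZdnd3Z4ic24UhNGZmZTABI0MjV4YiRsy6dnd3mqmrpkEBRVVEVCABNVQzWIQkd8u4VXd5zKmZdCAUVVRERBABRVQ0aHRXmqqFRoit65iZdTJGZVREQwAARVRFiXZ4m3dlWJvv2oiYZVVmVDM0IAAAVmVXmYeHimdmec7/uIh1VmZlIREhAAAEeHZ5qYiXiIh3i+/8hmZVZ2QyEBEQAABImYiqqZqoiamInO/YVFZmZlIiIjMxASWamZu6uquniaiIq923RFZmZTE0RVVlRGiaq8zM3MuHd5iJvN24ZERWUwJnd3eHZnmqvd3v7Lhmd5mr7/7aYyNVMAWYh3d2Zomr3u/+uYZmeLvO//7ZQSRlICiphmZFVnib3u7admZnm7zO/+ynMkZlIFu5dlVWd3iJvMymVWZovZms3Ll1M0VUEXuoZFVoh3dnmqqGVWZ5zEV5mGVUMzMgAYuoZVeIh2ZWirunZneJqTRXdUREMjEAA4uodneIdlRGne24d3iIh2Z4dEVlMzAAFIqYd3d3ZUNHz/64eIiIdoiZdWd0MyAAJHmId3d2ZDNq3uuHd4iHZpiYZ4hkMwACNGiIdmZ3ZUWKu5ZEVniIiGZ2aIdUQwACM1iHZVZ3ZWiqqWQjVXiIiERneIZWUwATRFiHZVeHd5qpmHVXh4iId0V3iHZmYwAkVWiHZnmXZ5mImYmrqaqpZjV3dmZmUQBGZmeZh5qFV4dniavMu7u5ZiRmVFVVMAR4iHiqiKlUWIZniZvMze3IZiRVRFVUIUiZiHiZiZhniYd3d4q83/2WVjREVmZUM2iHZWeZmqmZmHd3Z5vd78czVUM0Z3ZUNGZUNGiry6y5iIh3ec7u/WEDRFM1Z2VDNXZDNpveyr3Jq8uprf//2BATRFQ1ZkMiNoZEWc7bZZ3Lzu273//skwAkV0MjUxABR4ZVnNyDAp3czcur3cuoYgJGeCACMQATaIVYvKUABL7bqqmaqpd3YyNXiQABIAEleHZ6y2AAJs7aiJmZmHZnZCRniA=="/>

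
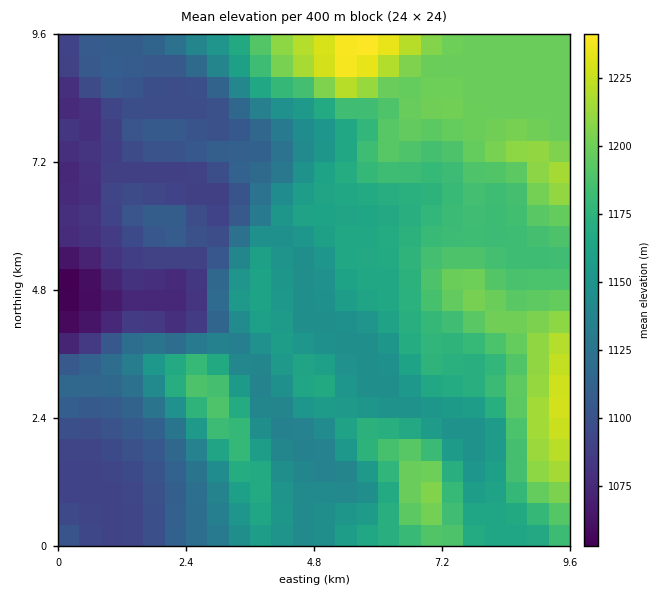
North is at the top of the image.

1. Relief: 1050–1245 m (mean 1150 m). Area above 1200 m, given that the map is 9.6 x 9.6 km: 8.7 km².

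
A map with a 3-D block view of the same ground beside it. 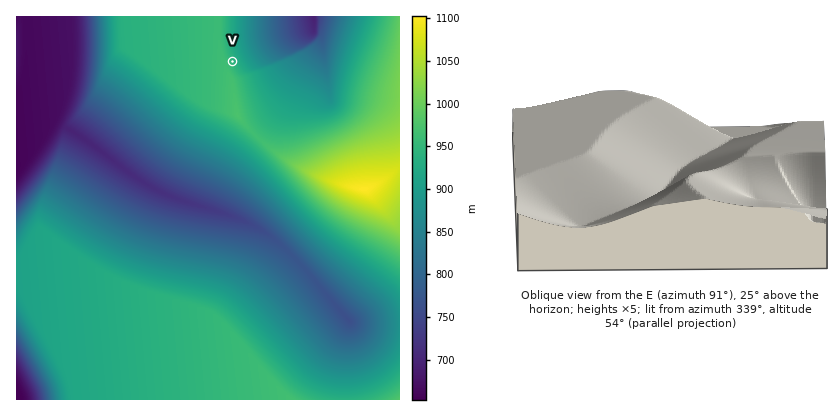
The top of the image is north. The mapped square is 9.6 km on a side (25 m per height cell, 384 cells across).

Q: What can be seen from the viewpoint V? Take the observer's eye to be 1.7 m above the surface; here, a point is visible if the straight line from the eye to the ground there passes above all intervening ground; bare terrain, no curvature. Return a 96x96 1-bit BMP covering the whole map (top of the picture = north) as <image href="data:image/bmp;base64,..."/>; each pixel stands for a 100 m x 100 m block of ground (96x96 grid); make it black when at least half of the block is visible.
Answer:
<image width="96" height="96" href="data:image/bmp;base64,Qk2+BAAAAAAAAD4AAAAoAAAAYAAAAGAAAAABAAEAAAAAAIAEAAATCwAAEwsAAAIAAAAAAAAA////AAAAAAAAAAAAAAAAAAAAAAAAAAAAAAAAAAAAAAAAAAAAAAAAAAAAAAAAAAAAAAAAAAAAAAAAAAAAAAAAAAAAAAAAAAAAAAAAAAAAAAAAAAAAAAAAAAAAAAAAAAAAAAAAAAAAAAAAAAAAAAAAAAAAAAAAAAAAAAAAAAAAAAAAAAAAAAAAAAAAAAAAAAAAAAAAAAAAAAAAAAAAAAAAAAAAAAAAAAAAAAAAAAAAAAAAAAAAAAAAAAAAAAAAAAAAAAAAAAAAAAAAAAAAAAAAAAAAAAAAAAAAAAAAAAAAAAAAAAAAAAAAAAAAAAAAAAAAAAAAAAAAAAAAAAAAAAAAAAAAAAAAAAAAAAAAAAAAAAAAAAAAAAAAAAAAAAAAAAAAAAAAAAAAAAAAAAAAAAAAAAAAAAAAAAAAAAAAAAAAAAAAAAAAAAAAAAAAAAAAAAAAAAAAAAAAAAAAAAAAAAAAAAAAAAAAAAAAAAAAAAAAAAAAAAAAAAAAAAAAAAAAAAAAAAAAAAAAAAAAAAAAAAAAAAAAAAAAAAAAAAAAAAAAAAAAAAAAAAAAAAAAAAAAAAAAAAAAAAAAAAAAAAAAAAAAAAAAAAAAAAAAAAAAAAAAAAAAAAAAAAAAAAAAAAAAAAAAAAAAAAAAAAAAAAAAAAAAAAAAAAAAAAAAAAAAAAAAAAAAAAAAAAAAAAAAAAAAAAAAAAAAAAAAAAAAAAAAAAAAAAAAAAAAAAAAAAAAAAAAAAAAAAAAAAAAAAAAAAAAAAAAAAAAAAAAAAAAAAAAAAAAAAAAAAAAAAAAAAAAAAAAAAAAAAAAAAAAAAAAAAAAAAAAAAAAAAAAAAAAAAAAAAAAAAAAAAAAAAAAAAAAAAAAHwAAAAAAAAAAAAAB/8AAAAAAAAAAAAAP//AAAAAAAAAAAAB///gAAAAAAAAAAAH///4AAAAAAAAAAAf///8AAAAAAAAAAA////8AAAAAAAAAAD////8AAAAAAAAAAD////8AAAAAAAAAAD////8AAAAAAAAAAD////8AAAAAAAAAAD////8AAAAAAAAAAD////8AAAAAAAAAAB////8AAAAAAAAAAB////8AAAAAAAAAAB////8AAAAAAAAAAB////8AAAAAAAAAAB////8AAAAAAAAAAD////8AAAAAAAAAAD////8AAAAAAAAAAD////8AAAAAAAAAAH////8AAAAAAAAAAH////8AAAAAAAAAAH////8AAAAAAAAAAP////8AAAAAAAAAAP////8AAAAAAAAAAf////8AAAAAAAABgf////8AAAAAAAAD8/////8AAAAAAAAH//////8AAAAAAAAH//////8AAAAAAAAH///3//8AAAAAAAAP///n//8AAAAAAAAP///n//8AAAAAAAAP///H//8AAAAAAAAf///n//8AAAAAAAAf//////8AAAAAAAAf//////8AAAAAAAAf//////8AAAAAAAAf//////8AAAAAAAAf//////8AAAAAAAAf//////8AAAAAAAAf//////8="/>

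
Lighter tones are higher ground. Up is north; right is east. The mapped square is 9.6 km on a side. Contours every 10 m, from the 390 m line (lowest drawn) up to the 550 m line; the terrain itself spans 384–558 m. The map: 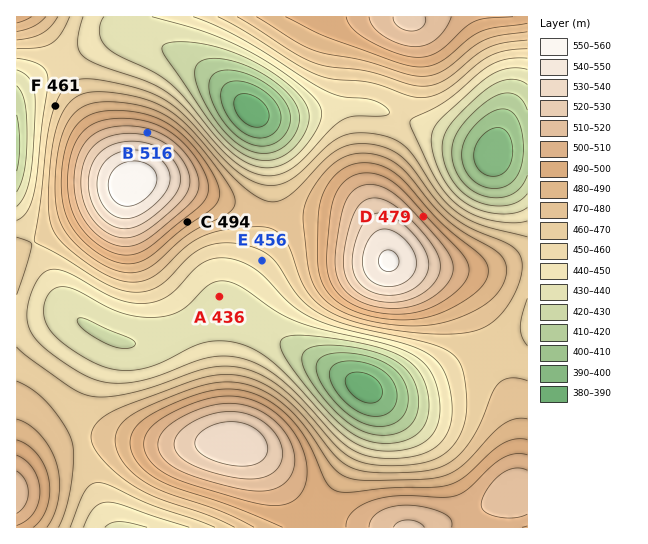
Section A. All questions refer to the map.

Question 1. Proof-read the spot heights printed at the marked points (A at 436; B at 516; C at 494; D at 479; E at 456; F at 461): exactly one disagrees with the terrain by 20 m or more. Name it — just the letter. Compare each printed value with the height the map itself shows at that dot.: D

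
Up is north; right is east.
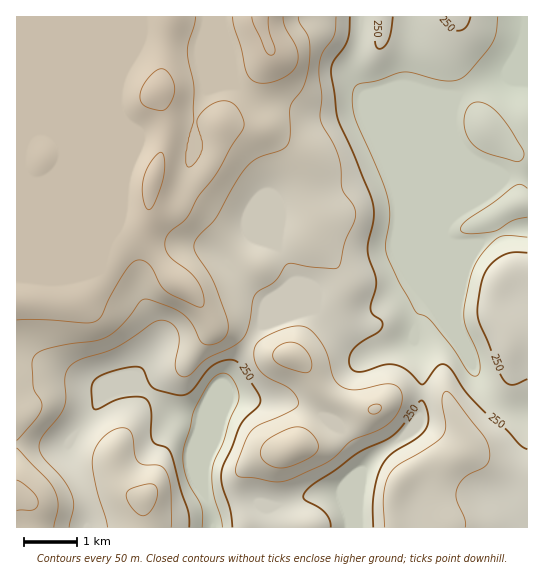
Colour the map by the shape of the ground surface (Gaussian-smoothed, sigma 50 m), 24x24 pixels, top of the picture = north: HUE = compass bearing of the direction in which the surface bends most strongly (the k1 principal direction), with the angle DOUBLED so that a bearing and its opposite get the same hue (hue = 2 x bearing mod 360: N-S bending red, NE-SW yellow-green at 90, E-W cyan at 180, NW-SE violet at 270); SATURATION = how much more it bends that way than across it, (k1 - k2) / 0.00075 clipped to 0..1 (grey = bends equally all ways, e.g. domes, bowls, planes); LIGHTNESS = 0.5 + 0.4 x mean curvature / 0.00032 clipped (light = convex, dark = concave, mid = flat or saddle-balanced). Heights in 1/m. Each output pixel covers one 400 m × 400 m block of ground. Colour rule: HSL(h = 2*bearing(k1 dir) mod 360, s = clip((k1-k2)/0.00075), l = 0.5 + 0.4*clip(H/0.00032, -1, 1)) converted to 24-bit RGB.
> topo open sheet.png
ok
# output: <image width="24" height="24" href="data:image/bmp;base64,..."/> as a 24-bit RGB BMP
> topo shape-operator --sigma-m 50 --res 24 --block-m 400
<image width="24" height="24" href="data:image/bmp;base64,Qk32BgAAAAAAADYAAAAoAAAAGAAAABgAAAABABgAAAAAAMAGAAATCwAAEwsAAAAAAAAAAAAAo59g1tqMMjt3GRhMk4lgv75pwtt1gLGeaTG9CAAz6f7NXUOfTqq+suDY6MzYPRJ1BQBS/P3OXFx4eI2Io7OYc2mfiXSag3SMn8zI2ObfTBe7QxV3krydr8nZ8efaTtqsIQAzigCy5PxDSDMcZoYQQHIId3ERSjptAA9L/enOV352eo5pmqhZZ1pTd3Zdf4d1s+G4p3CyTwdghDaWpeSFI7d59eTW4CGLFQIxGhv+/MzewVzF2LeLdos6fpgqAjEPACoz9ubV6Kfkk2ahsIJrdoNbYaqRYZSn+PwCJh0RHxY8Y2698ujZM7FHS5gf5wArL0BrACkz66C11sLp7Nf039f0ycb513LsADMdAEYI1lG055rlzpXGq7jIeKy4SmKX4ppvU3A2FFNCG4Jj3M+g55imKU9X4ndwIEd0BiAygs2ItNHKqqPK69PRlBmN5h6u7ZS3BqAdADMXeTcb3cdfnduzgGezZUWAv5Cz5L/cNIvBJnRySoszzXtbrj90lmklCXlAPGh4EYshjocXZWIYpDoAhCsoR4vc4df089jyADRpGi111v/MP1azahowbVU0g5Juw8GFjFCQOUBgboBmg31Xryp953VvKvQACy4pPA8juZQjXmIqjMlOivjBGqvPbGSv8sTNcQ/7DXL64fzPKwU4zSRaqp19lo51uHhLeTEsTU8oOWUhQ3I+NkOK7cDa/8HDCSIqGXV03LHaqrDWxPjZb8N3FiUeJ0kesMpNljChJdyE97hbJgMw26tnjrVvgGpOmk5IrUt0qnF0Va1hNYFTHVRMRIBC/46s5cz2AJ+lLuz5297w5L7Tqi13iUJrQHY+WKgdPSE7edhNjA48NAs/w+entH6xfnxfe26QinynusTOqqjLa2quKC9PHB8VpOJX1/TYQjLNFVc/QXAOs04VlEBcqp58ZYK5y669K0aBmMVNUyZuk0jOptyek4CakpXXg4rNkZLGwKCinIF1fEmfpwykWL3AzP/XQLDDnkd9MlNqeoB6f4B3mGaEwql8NYxEYatVY0aOhGJvLT1ys1vYzs+HdnxthnVfgXhmd4RnpW9uyIKFMSdbOUTQ1Pfwy+vZZSF8nz9+t3ZyNoVpdmtSZYVZu8Ogs83MNlSSeEx5gH9/Z3B/DlWq69HHdXGSgIB/gIB/gH9/f4B/uYCIdTKfUu+JXs9QkU0zVyJLYZivtrXTnzK0jn+acqaFicNtgbJYRh9Yf3iAf3+Af3+ABmRe4cW6xLbhgH9/gH9/gH9/f3+Acm+KvV2lrNZgYFIkYVktT5dmO513e1pJcFWNqZyamJuKuKNxnK1HHy9Tf3+Af3+AmmKGTIc4FXYCaIkcgH9/gH9/gH9/f3+Adnp/vDm92MOfm3/Db3moX6llL1Zlf3+AWF58pqmBmouduZug09CwEx9vf3+Af3+AXY+Oi2/I2IXNo1cvgH9/gH9/gH9/f3+Afn6ASyal8eymNlmGy3eOhZRtSWxxQm1VeU1cjrBqdYlkkLx+x7iROxZsf3+AgIB/f4B/YX5jP4tj5uO8jGt7a5Fhf4CAf3+Af3+AIk+F+uXRIEp1xWynx5KUYF95RUlsXpJwi6NzfZ51gdZ+dEKOXy9xf3+AgIB/f3+AgH9/fXhmw800ZXWQt4mwcnOBf3+Af3+ALmdw9M+TdCqwQFZ42ZqHoFmcV2Z7WK2JiK+soMWuj8mdShVce21/f4B/f4B/gHt/iE1Wa6Rfg6ecc4N6inlngH+Af3+Af3+AdlJolb4t1qNfJSVwzcClgGy1oaDNe8G8WJ2Bl8t+jEV6WSJlf3+Af4B/f4B/bleCsZKyjr6veGeTf3+AgH9/gIB/f3+AdW2BvjmdicJsn8lZGlB4w8OhpWyfkJlZpGNNjoxQh9BQMyFMZlR6gIB/f4B/f4B/WW2EkcGZfYGreHCjgIB/gIB/gIB/f3+AYmmAU3C349HUtdOyIzBxd4dSmEVTrlUyjJc8atNld7+dQRlZY3A/Zn5XfnZpgG9ac4lSV7I+cWZPdnFNgIB/gIB/gIB/f3+AfX+ANn11zMuExJhsTzFwf3+AcDaH2pWcxtnAk+CWPSMpJhdExm+KTJRaVXh+jXh5pqZ5fZ9POWNPdn9/gIB/gIB/gIB/f3+Af3+AXn19uLNMwppKPkhrfnyASiZhzeev1u7f23PNxTWvD3OPjkfSy8+XQlabl3aYqpGIsKeSWJucRnSAgIB/gIB/gIB/f3+Af3+AenuAoEeR2tCjMlWDZVh/bzun5/zNWKkqUx9B1aSSKUilGxaB39uWNDJ2k3eUrauasbqfcYWaPkt8"/>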